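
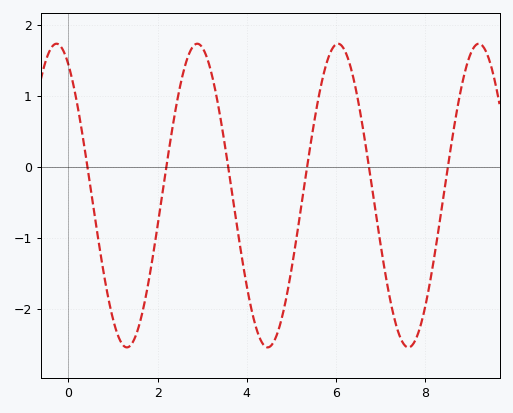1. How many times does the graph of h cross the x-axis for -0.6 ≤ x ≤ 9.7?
6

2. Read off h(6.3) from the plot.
1.48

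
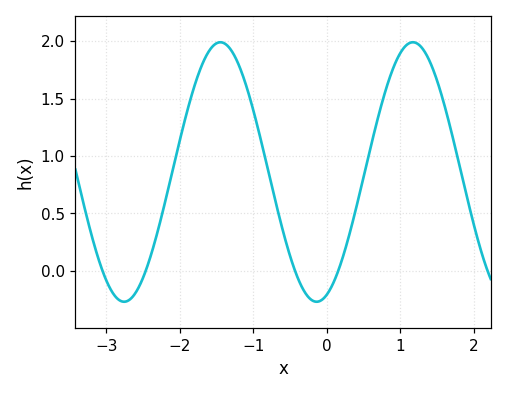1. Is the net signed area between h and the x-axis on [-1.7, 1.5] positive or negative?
positive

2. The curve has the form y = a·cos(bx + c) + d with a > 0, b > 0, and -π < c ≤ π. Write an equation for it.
y = 1.13cos(2.4x - 2.8) + 0.86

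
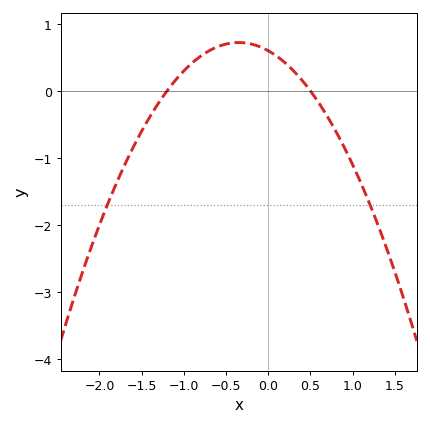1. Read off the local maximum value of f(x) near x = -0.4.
0.722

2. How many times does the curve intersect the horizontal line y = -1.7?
2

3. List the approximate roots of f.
-1.2, 0.5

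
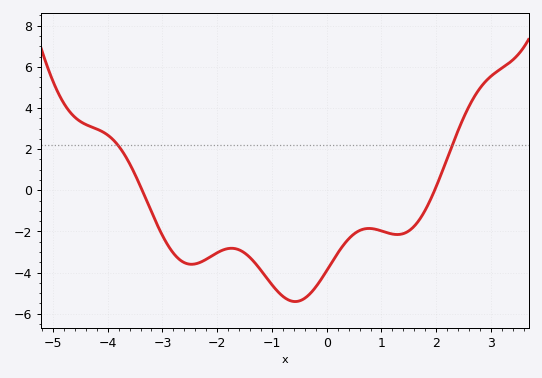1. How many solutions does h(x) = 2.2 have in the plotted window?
2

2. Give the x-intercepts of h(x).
-3.37, 1.97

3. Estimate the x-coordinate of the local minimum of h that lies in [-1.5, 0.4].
-0.578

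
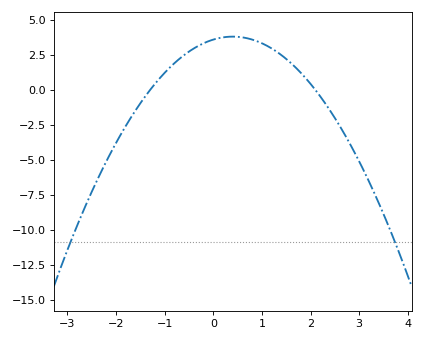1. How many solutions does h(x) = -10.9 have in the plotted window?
2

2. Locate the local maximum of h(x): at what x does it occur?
0.4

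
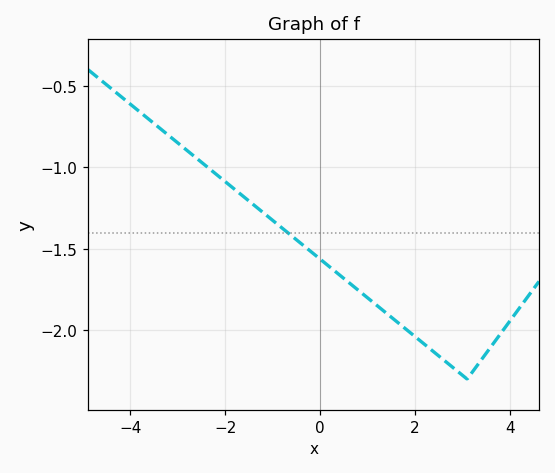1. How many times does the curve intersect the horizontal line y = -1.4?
1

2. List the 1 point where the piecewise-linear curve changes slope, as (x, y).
(3.1, -2.3)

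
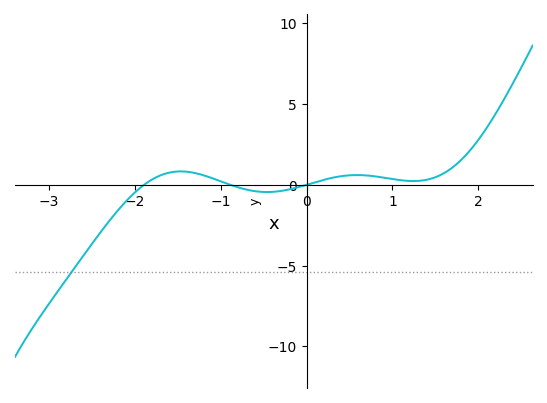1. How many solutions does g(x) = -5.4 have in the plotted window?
1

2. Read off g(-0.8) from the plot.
0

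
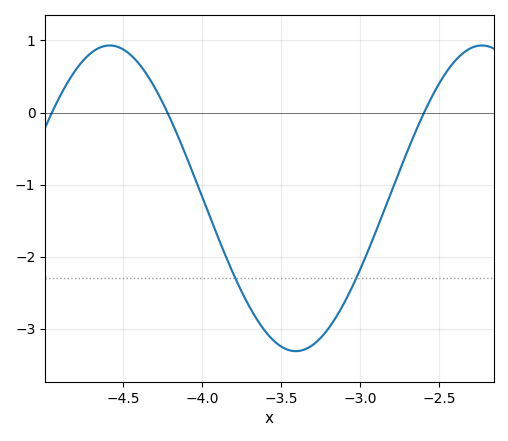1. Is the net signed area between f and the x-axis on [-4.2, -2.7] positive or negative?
negative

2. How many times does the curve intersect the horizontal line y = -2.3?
2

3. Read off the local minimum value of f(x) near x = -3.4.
-3.3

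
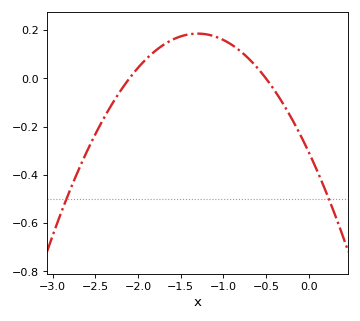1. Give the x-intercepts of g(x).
-2.1, -0.5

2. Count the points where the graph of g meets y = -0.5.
2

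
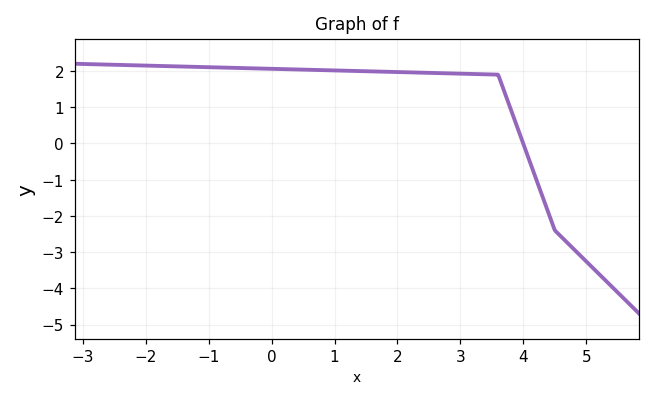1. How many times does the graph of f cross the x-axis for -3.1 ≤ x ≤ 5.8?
1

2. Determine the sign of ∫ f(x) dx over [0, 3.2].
positive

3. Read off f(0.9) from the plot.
2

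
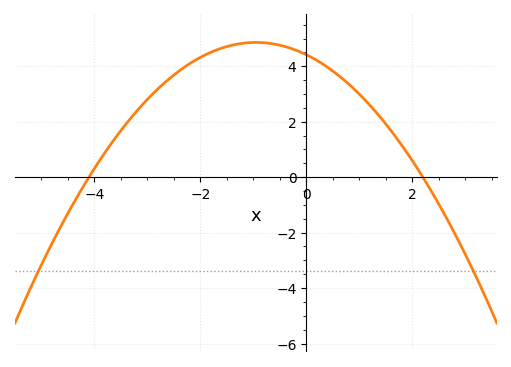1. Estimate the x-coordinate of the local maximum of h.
-1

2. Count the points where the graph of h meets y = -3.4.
2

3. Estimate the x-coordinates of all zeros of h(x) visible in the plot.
-4, 2.2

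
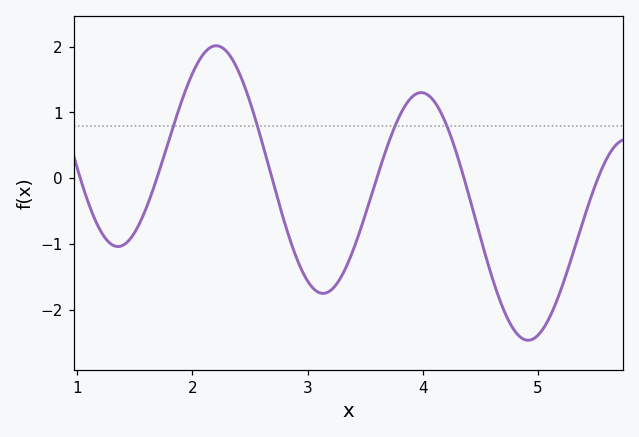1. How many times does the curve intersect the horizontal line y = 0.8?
4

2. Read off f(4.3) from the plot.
0.338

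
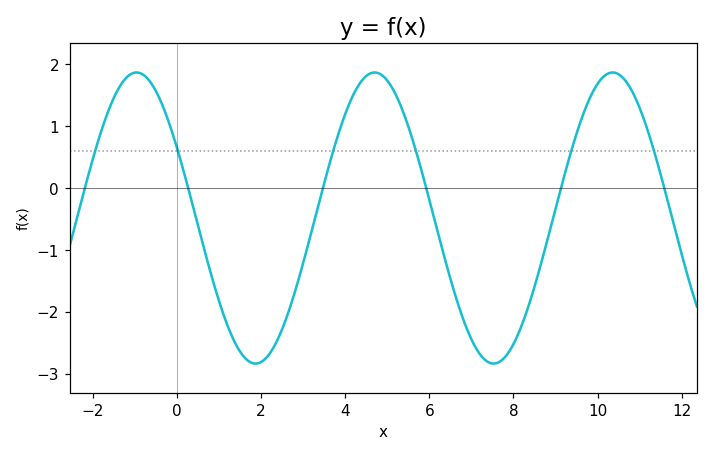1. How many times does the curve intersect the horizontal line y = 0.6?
6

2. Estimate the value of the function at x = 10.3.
1.9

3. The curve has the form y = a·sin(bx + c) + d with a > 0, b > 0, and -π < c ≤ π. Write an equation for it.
y = 2.35sin(1.1x + 2.6) - 0.48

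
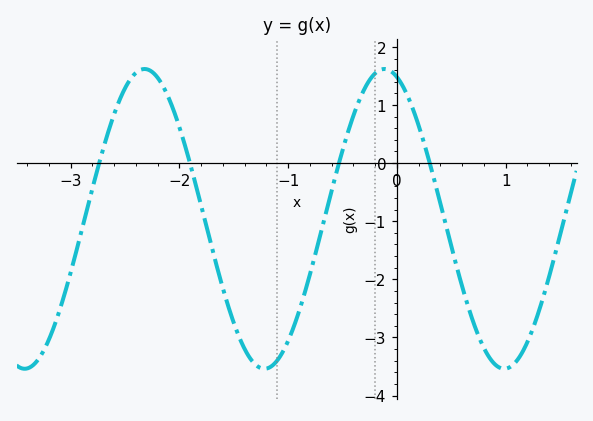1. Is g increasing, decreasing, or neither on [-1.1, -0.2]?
increasing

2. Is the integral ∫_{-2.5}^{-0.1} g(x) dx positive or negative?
negative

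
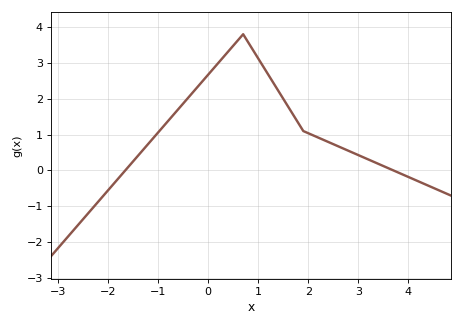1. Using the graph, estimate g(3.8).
-0.059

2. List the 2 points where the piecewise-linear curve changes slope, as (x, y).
(0.7, 3.8); (1.9, 1.1)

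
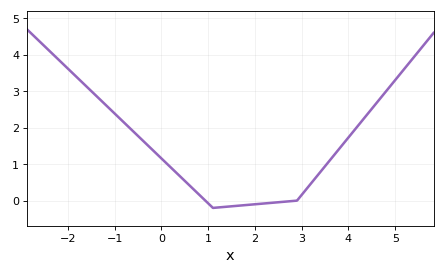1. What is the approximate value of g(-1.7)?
3.25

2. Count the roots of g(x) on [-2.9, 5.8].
2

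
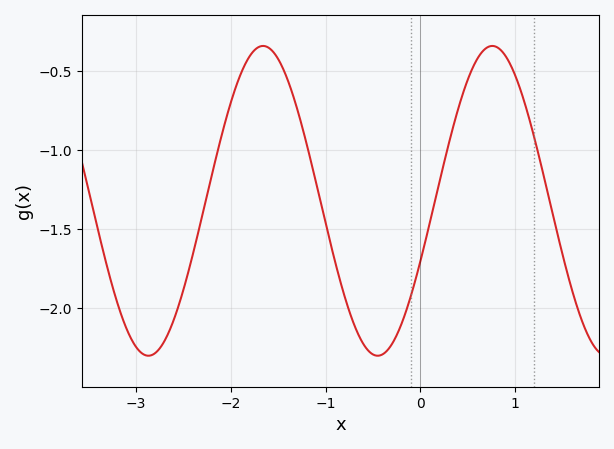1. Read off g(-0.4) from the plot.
-2.3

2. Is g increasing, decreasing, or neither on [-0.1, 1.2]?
neither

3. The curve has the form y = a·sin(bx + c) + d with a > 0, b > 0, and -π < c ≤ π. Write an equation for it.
y = 0.98sin(2.6x - 0.4) - 1.32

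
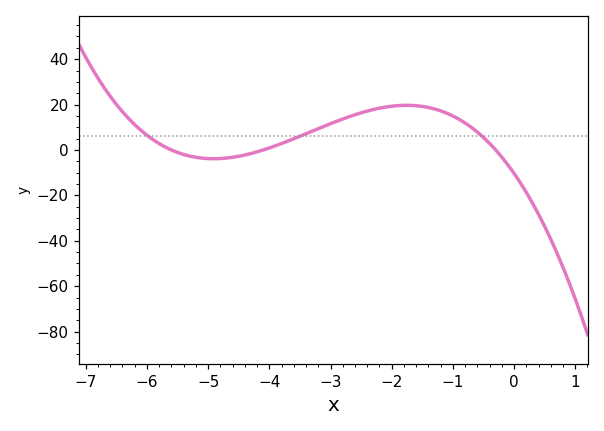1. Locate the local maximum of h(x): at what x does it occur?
-1.76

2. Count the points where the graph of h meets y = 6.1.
3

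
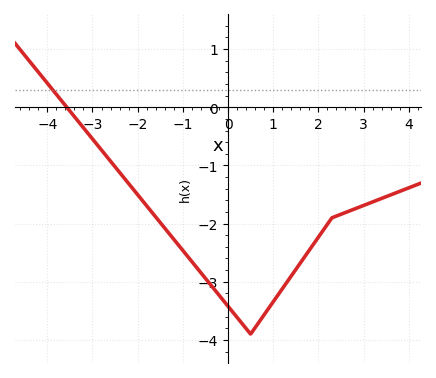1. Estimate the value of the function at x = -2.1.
-1.41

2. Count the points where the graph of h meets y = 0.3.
1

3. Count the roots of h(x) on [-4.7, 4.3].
1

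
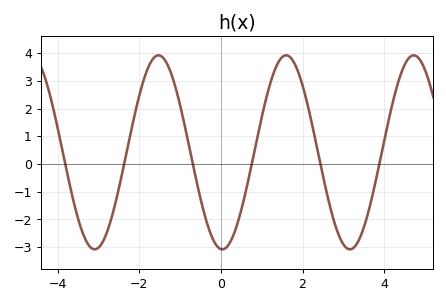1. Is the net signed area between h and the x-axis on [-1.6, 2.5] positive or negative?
positive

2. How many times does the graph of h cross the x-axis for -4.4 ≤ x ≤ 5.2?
6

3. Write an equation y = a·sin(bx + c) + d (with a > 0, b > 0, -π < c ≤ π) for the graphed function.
y = 3.5sin(2.01x - 1.64) + 0.42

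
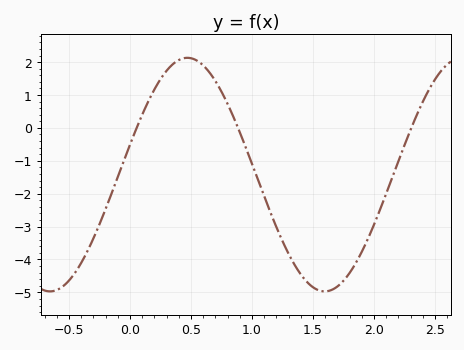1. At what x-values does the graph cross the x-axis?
0.054, 0.885, 2.31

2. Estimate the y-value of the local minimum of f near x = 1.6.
-4.97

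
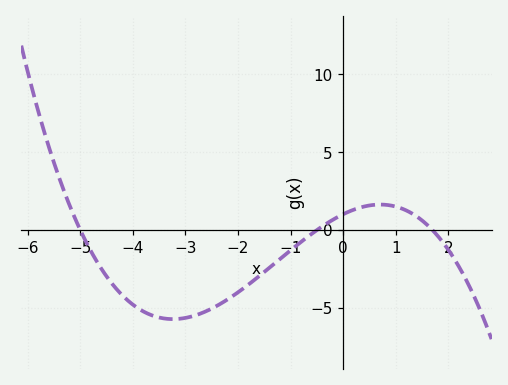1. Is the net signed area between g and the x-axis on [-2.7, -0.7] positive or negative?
negative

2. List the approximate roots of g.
-5, -0.5, 1.7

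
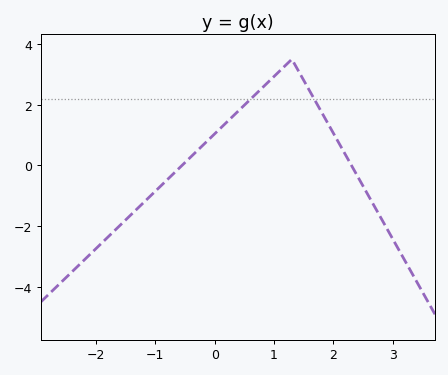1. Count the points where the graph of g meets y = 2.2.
2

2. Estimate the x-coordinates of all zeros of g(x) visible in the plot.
-0.6, 2.3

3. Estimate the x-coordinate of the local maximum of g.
1.3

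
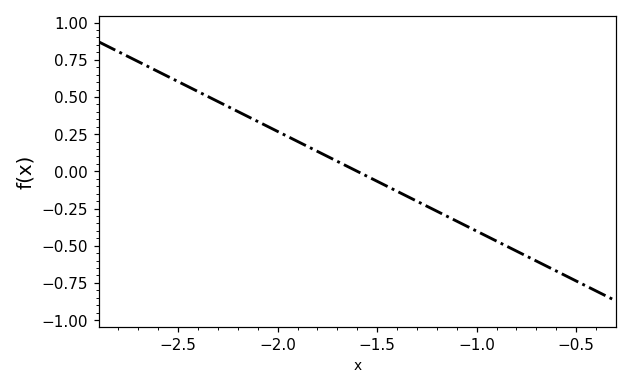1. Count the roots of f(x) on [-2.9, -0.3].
1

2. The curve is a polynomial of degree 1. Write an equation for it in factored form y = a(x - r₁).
y = -0.67(x + 1.6)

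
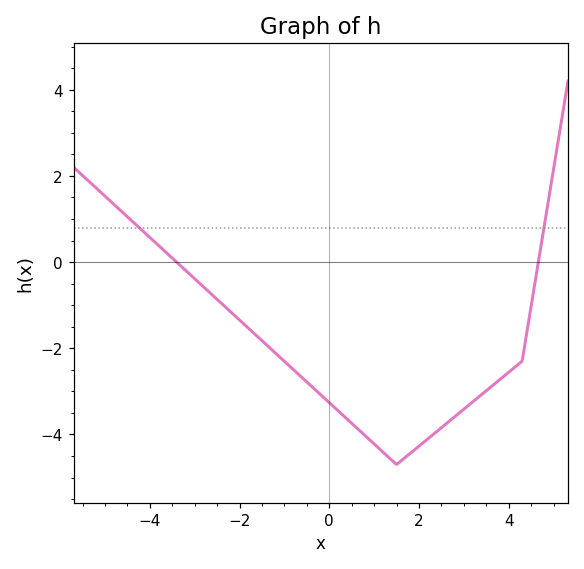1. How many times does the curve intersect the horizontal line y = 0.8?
2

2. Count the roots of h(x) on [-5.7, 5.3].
2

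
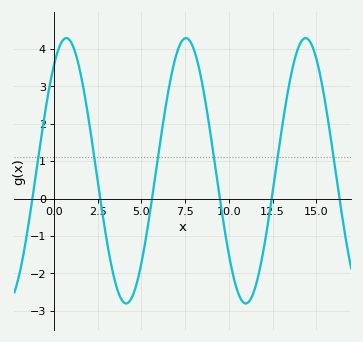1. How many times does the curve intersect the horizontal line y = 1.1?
6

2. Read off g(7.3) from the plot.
4.2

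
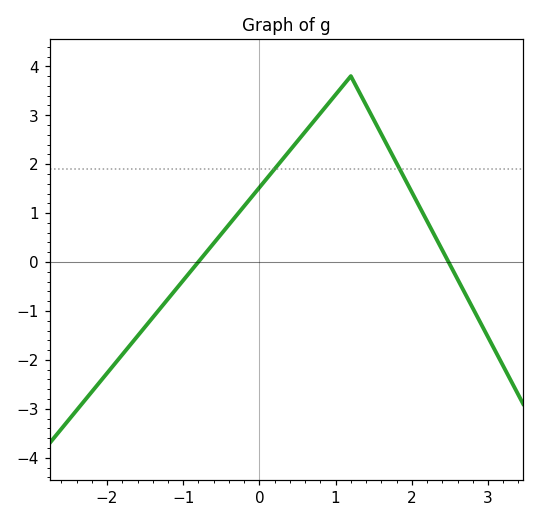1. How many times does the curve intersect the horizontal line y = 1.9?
2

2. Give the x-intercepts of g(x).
-0.803, 2.48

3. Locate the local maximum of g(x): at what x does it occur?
1.2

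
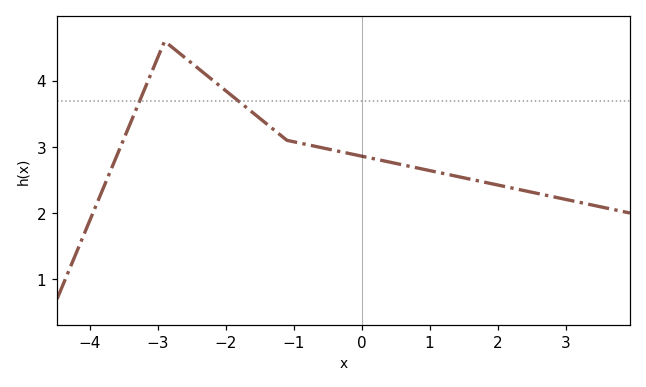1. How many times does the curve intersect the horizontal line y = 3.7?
2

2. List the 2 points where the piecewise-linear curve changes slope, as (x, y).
(-2.9, 4.6); (-1.1, 3.1)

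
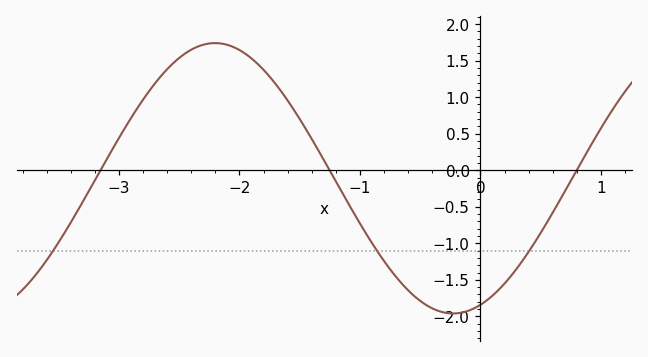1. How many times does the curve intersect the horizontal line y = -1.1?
3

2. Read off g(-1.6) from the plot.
0.955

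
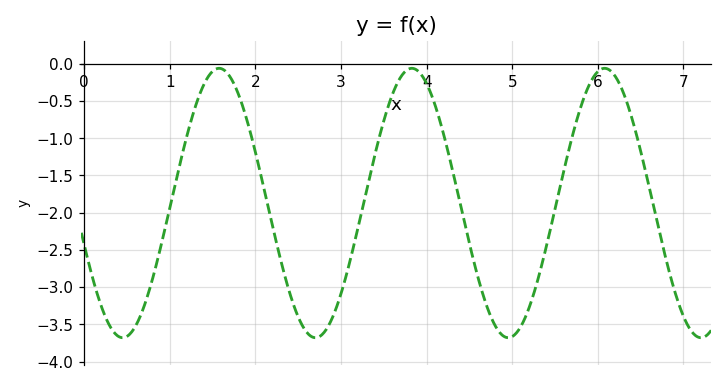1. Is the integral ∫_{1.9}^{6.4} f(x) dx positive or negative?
negative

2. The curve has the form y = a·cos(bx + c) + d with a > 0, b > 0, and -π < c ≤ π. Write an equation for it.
y = 1.81cos(2.8x + 1.9) - 1.87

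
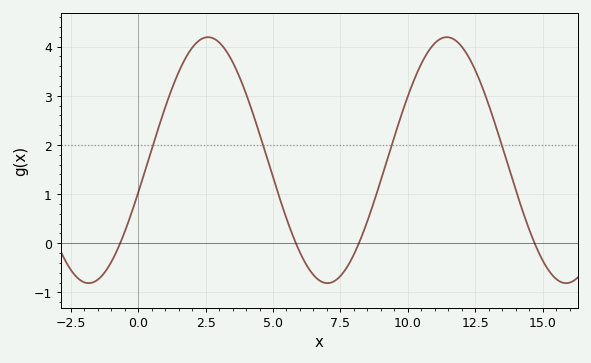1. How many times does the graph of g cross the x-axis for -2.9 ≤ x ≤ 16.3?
4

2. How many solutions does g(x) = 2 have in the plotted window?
4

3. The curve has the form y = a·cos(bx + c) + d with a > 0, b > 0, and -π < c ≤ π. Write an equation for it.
y = 2.5cos(0.71x - 1.84) + 1.69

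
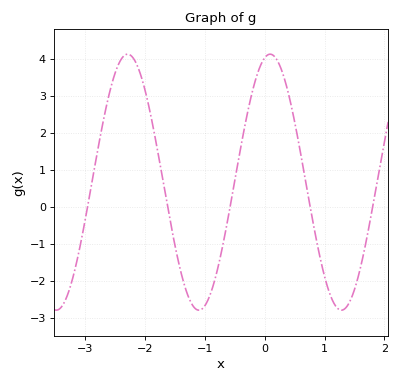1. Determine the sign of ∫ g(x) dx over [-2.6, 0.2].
positive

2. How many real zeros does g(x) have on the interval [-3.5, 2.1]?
5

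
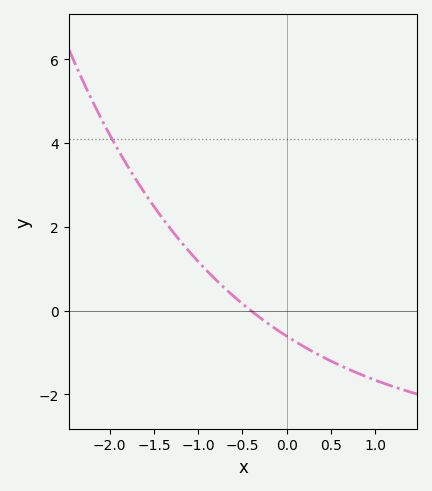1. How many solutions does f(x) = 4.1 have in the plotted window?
1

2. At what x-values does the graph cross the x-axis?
-0.4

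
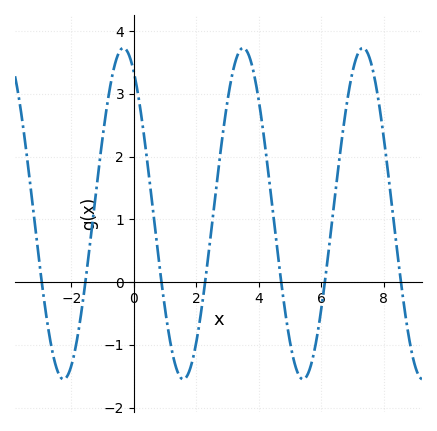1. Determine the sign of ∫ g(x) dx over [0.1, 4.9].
positive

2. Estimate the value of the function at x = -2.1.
-1.47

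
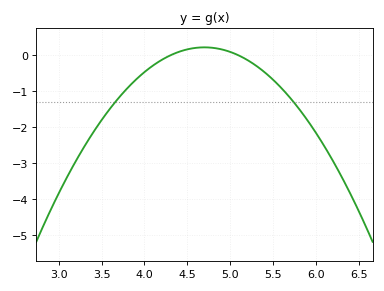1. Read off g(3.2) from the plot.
-2.93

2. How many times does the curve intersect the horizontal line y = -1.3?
2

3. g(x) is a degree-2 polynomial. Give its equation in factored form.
y = -1.4(x - 4.3)(x - 5.1)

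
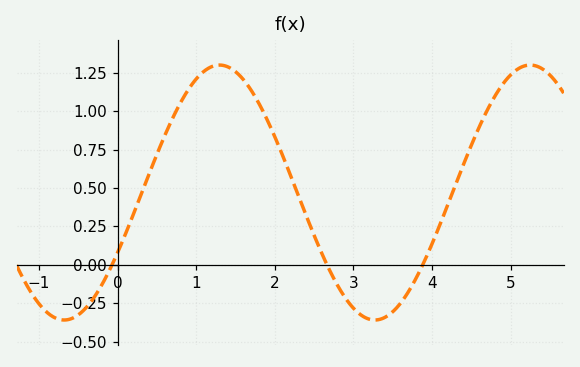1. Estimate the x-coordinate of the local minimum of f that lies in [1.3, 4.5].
3.3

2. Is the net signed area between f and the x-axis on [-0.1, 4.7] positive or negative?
positive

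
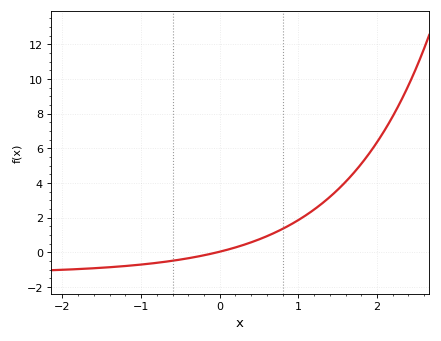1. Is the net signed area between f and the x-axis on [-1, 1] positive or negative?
positive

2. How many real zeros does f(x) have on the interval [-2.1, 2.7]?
1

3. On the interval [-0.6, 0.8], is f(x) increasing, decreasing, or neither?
increasing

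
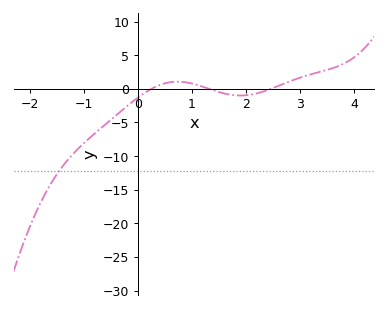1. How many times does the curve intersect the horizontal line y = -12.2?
1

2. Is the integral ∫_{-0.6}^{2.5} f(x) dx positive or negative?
negative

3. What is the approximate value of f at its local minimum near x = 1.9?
-1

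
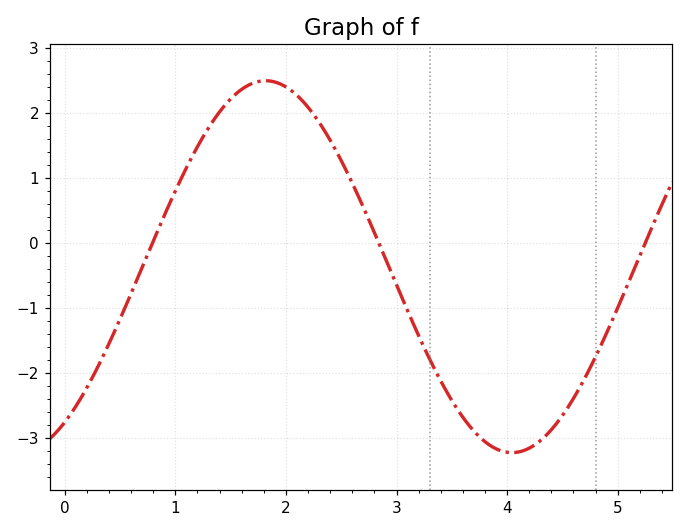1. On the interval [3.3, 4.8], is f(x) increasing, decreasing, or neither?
neither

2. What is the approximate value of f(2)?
2.4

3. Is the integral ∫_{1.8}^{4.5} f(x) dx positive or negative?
negative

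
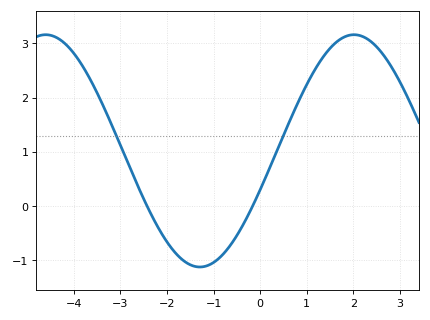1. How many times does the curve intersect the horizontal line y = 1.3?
2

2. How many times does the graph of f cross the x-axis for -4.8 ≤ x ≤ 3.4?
2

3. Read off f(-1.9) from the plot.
-0.775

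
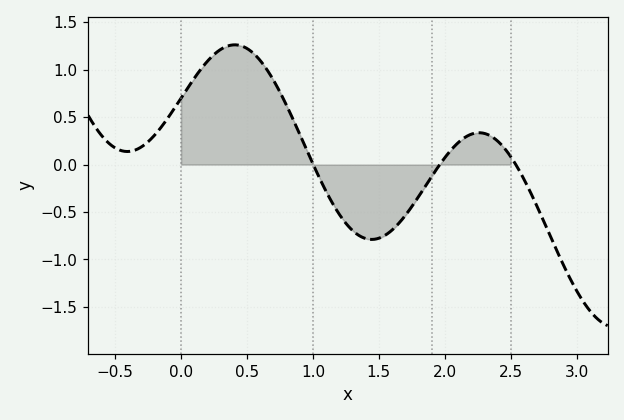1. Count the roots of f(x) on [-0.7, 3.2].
3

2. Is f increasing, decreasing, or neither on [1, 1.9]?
neither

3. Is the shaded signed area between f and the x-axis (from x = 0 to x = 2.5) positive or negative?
positive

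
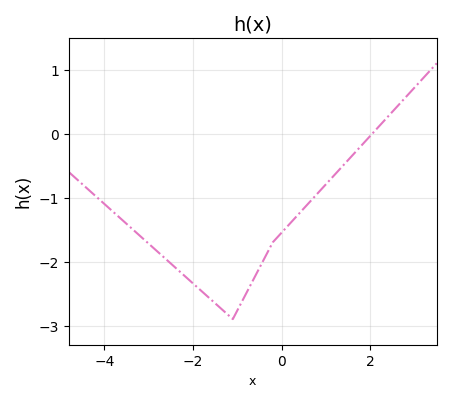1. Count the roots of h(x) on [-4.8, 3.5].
1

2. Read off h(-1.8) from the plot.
-2.46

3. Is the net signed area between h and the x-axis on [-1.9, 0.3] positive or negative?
negative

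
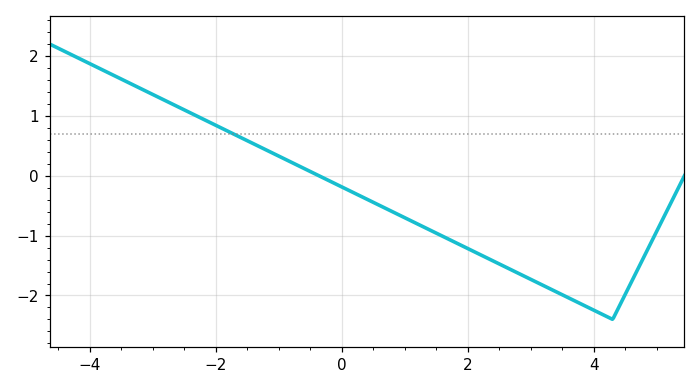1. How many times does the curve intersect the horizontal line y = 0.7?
1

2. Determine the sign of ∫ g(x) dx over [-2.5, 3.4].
negative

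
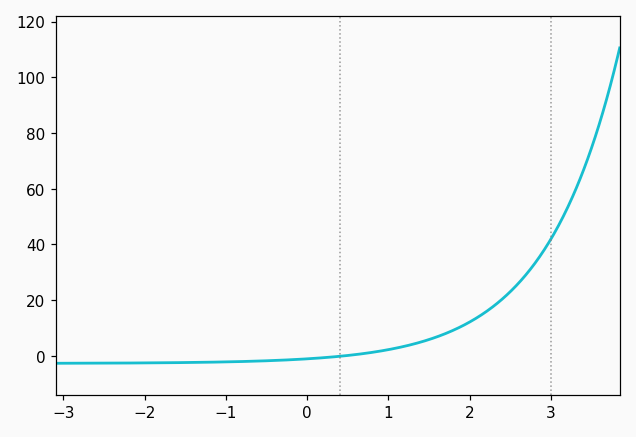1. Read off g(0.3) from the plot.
-0.495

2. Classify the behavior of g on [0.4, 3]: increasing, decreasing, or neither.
increasing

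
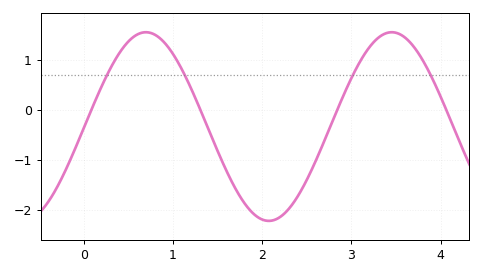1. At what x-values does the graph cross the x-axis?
0.1, 1.3, 2.8, 4.1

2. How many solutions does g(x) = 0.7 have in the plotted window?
4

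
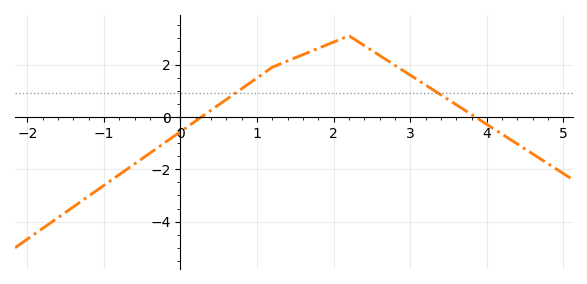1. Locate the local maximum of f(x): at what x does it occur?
2.2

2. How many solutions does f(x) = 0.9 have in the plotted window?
2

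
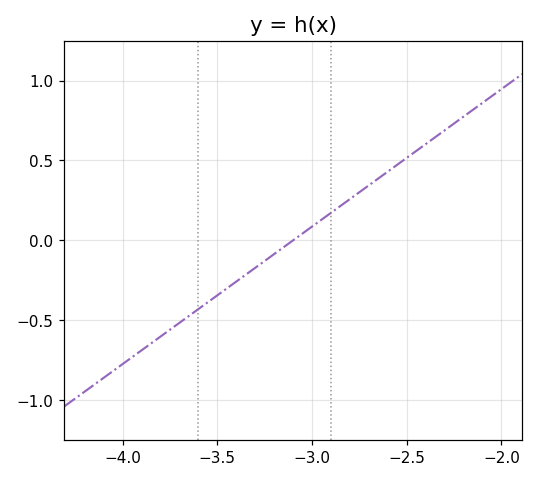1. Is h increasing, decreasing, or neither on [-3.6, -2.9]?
increasing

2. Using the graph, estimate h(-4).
-0.75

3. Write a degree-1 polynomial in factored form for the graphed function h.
y = 0.86(x + 3.1)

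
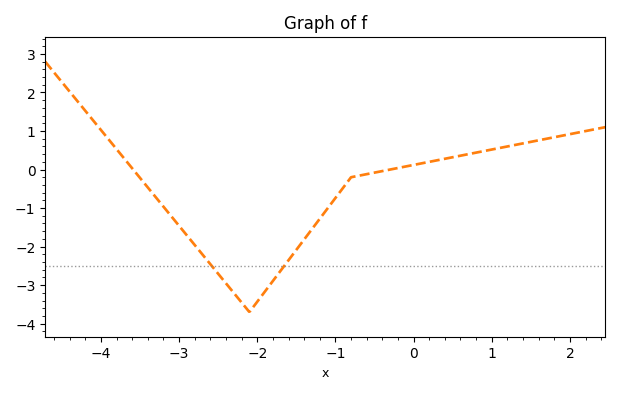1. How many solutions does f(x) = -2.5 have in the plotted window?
2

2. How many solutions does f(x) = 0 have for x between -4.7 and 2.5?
2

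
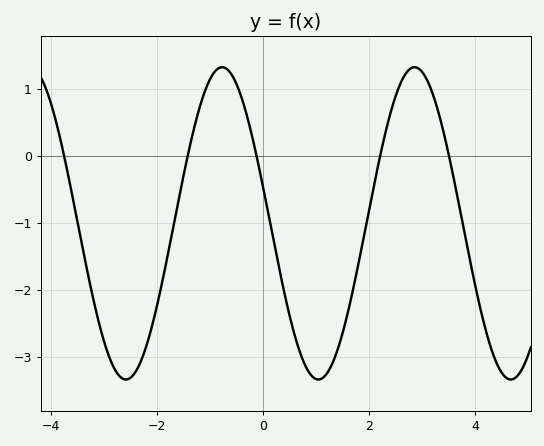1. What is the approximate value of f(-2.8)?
-3.19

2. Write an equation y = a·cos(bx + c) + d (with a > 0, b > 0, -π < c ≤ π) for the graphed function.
y = 2.33cos(1.73x + 1.34) - 1.01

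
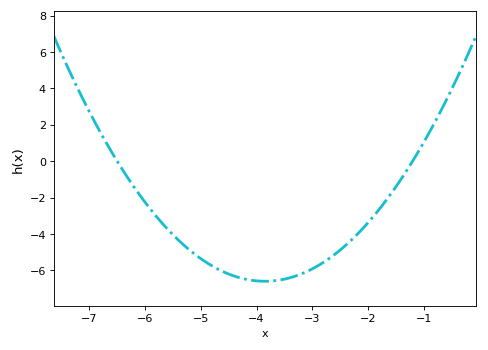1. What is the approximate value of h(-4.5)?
-6.2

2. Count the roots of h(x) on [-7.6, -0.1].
2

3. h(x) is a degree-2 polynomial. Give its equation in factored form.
y = 0.94(x + 6.5)(x + 1.2)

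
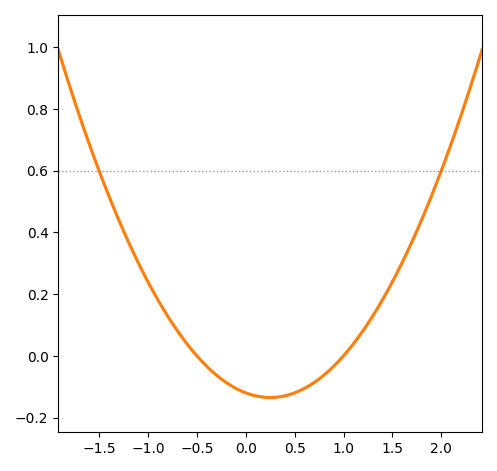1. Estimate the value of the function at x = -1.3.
0.442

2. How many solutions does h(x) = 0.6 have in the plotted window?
2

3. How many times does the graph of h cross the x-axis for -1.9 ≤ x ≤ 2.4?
2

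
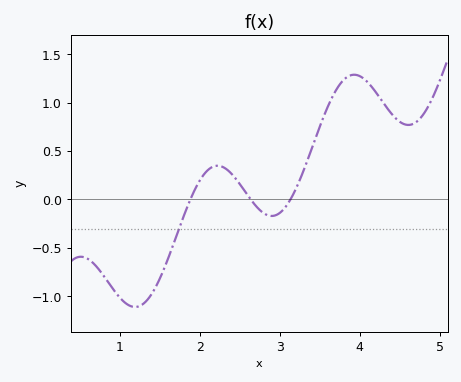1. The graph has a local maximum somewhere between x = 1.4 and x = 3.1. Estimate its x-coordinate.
2.22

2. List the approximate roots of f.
1.88, 2.64, 3.13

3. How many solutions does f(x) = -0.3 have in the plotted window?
1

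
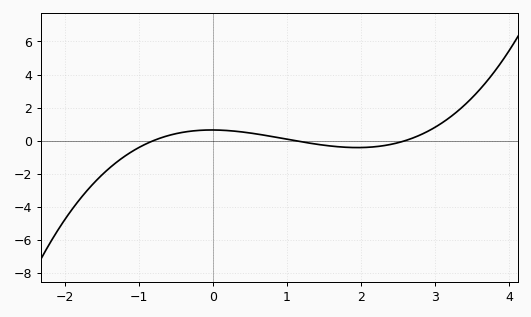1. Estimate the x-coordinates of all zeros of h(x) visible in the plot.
-0.8, 1.1, 2.6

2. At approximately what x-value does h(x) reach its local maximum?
-0.016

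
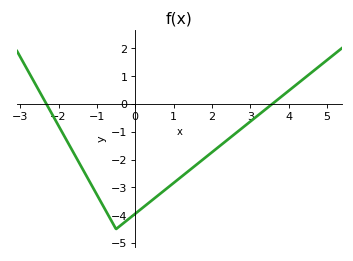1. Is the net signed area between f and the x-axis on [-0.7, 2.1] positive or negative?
negative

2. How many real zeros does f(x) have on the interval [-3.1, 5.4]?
2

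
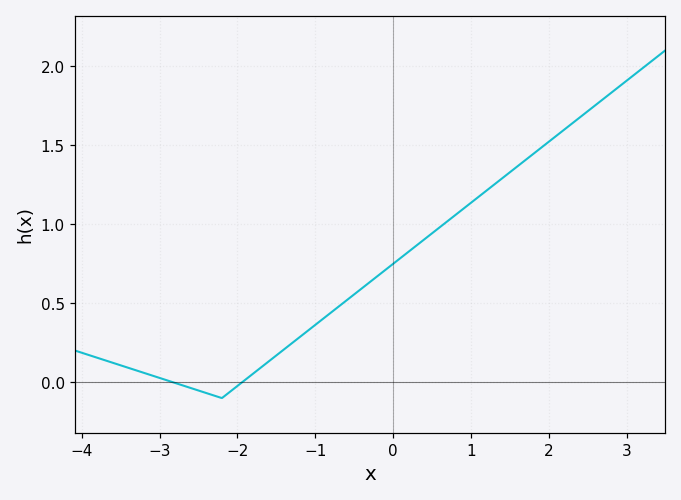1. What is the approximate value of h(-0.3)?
0.65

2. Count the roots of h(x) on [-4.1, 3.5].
2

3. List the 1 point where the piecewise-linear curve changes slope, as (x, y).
(-2.2, -0.1)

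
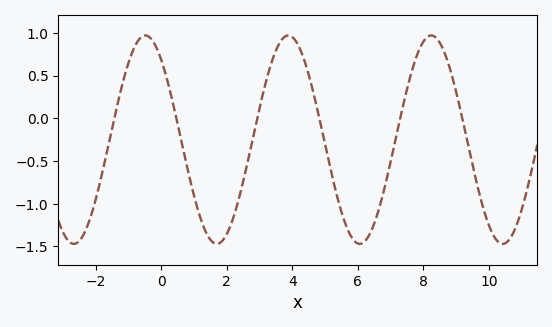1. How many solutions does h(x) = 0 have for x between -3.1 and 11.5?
6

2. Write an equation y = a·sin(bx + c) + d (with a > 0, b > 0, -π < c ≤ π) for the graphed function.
y = 1.22sin(1.44x + 2.27) - 0.25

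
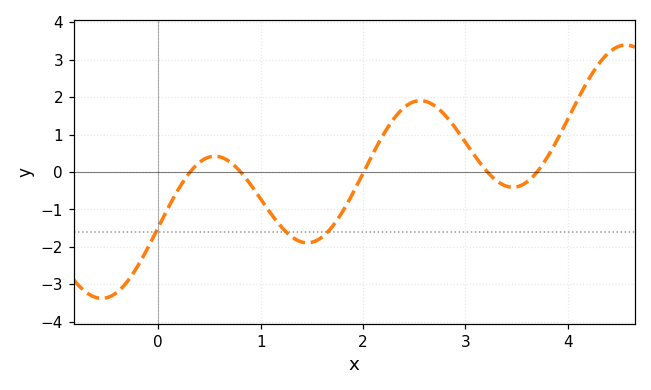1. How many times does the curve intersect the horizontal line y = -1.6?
3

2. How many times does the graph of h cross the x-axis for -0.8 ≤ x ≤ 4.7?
5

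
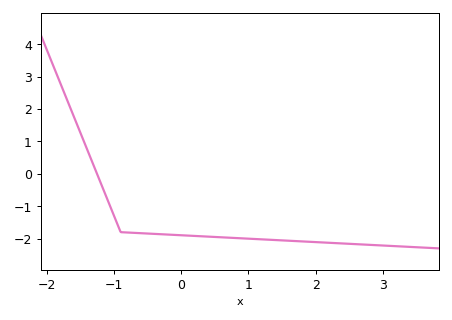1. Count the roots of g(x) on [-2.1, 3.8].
1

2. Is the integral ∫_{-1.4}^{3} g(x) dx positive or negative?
negative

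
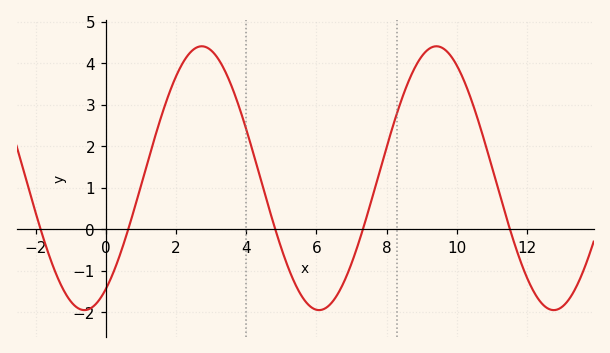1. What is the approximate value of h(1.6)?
2.8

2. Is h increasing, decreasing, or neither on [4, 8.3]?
neither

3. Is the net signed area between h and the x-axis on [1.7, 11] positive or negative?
positive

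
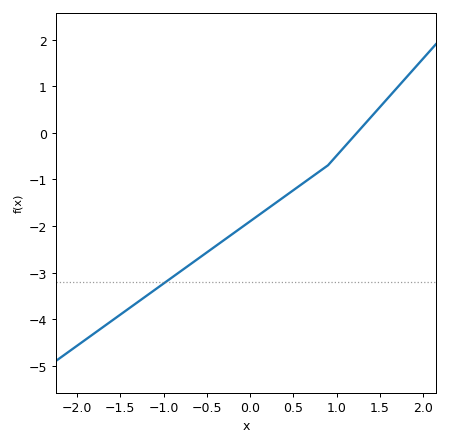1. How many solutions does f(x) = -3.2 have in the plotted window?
1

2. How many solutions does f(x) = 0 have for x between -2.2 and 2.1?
1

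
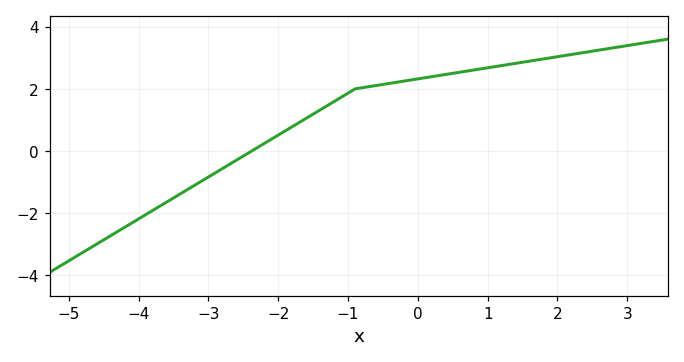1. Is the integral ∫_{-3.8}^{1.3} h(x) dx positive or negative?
positive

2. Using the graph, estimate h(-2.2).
0.2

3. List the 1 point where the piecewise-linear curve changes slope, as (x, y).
(-0.9, 2)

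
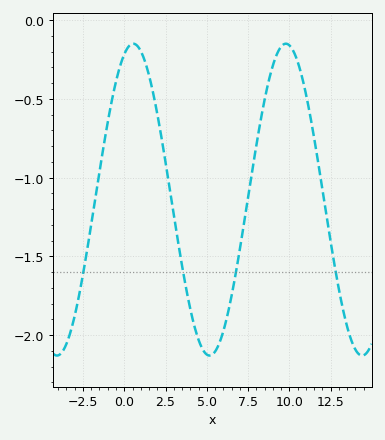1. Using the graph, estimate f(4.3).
-1.95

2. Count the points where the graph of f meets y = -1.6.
4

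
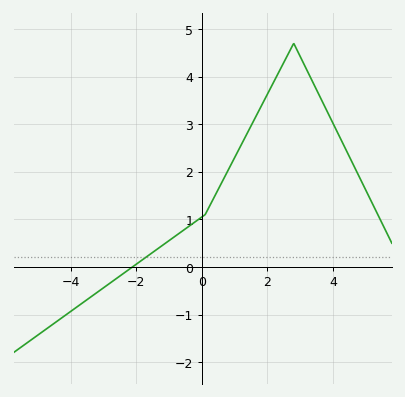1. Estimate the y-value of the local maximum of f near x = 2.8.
4.7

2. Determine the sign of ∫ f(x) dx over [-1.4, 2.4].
positive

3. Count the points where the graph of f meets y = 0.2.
1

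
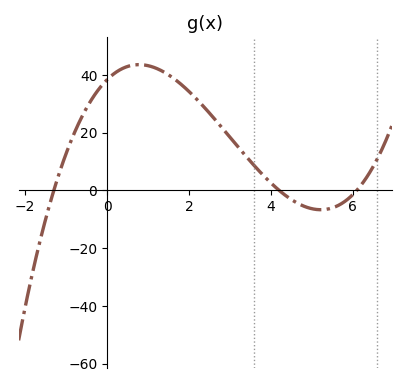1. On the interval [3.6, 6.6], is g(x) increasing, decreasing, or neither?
neither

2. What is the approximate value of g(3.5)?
10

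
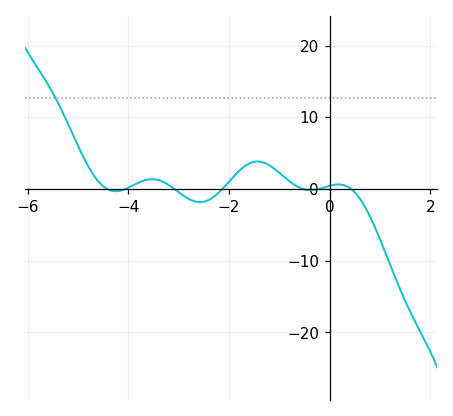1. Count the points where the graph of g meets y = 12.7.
1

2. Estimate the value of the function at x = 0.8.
-4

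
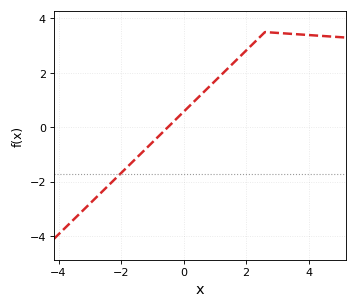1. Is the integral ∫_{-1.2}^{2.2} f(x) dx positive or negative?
positive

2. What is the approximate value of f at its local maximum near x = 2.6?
3.4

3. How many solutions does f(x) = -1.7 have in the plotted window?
1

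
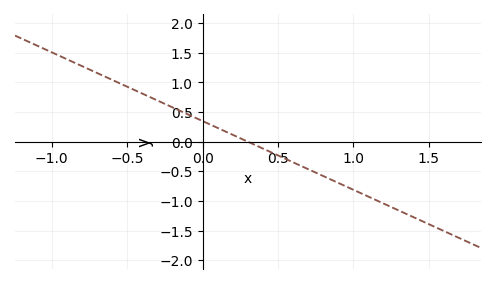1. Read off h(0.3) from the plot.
0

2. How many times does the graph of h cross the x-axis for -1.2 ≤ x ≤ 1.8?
1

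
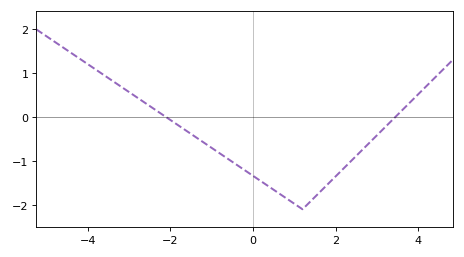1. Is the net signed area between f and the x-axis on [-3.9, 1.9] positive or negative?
negative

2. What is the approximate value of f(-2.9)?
0.506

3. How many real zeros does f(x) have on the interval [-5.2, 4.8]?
2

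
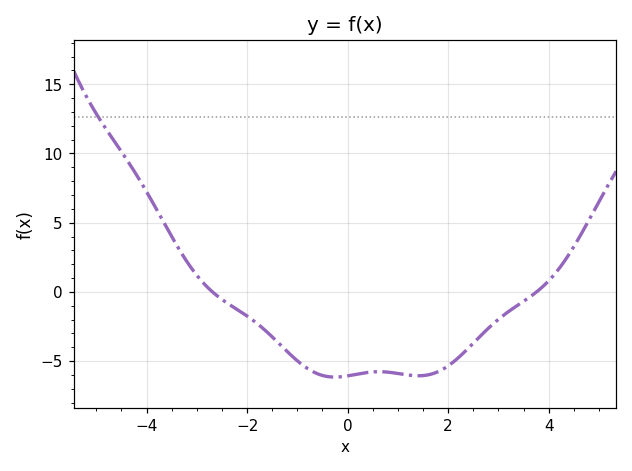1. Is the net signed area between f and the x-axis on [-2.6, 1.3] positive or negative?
negative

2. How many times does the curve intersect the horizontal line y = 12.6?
1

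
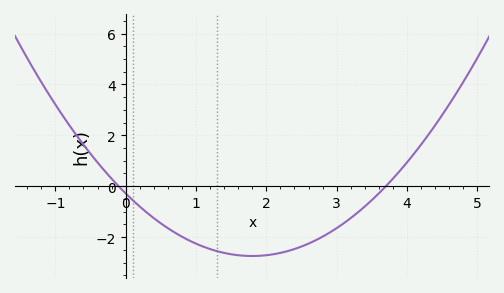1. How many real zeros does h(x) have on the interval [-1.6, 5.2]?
2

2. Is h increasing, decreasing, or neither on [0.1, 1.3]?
decreasing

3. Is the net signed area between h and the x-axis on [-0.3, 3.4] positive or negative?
negative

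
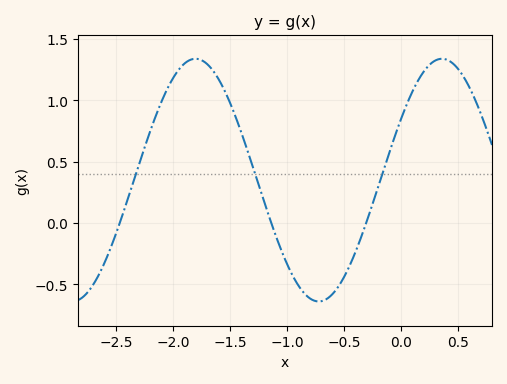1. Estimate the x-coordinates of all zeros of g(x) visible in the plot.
-2.45, -1.15, -0.3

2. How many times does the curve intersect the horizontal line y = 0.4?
3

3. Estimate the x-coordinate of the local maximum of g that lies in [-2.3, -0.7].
-1.8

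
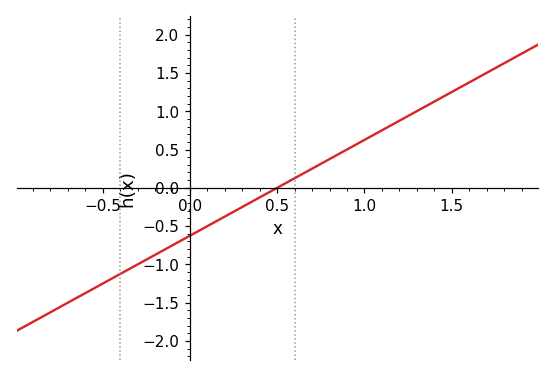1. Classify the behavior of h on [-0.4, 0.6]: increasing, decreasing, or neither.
increasing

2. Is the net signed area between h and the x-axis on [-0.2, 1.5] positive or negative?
positive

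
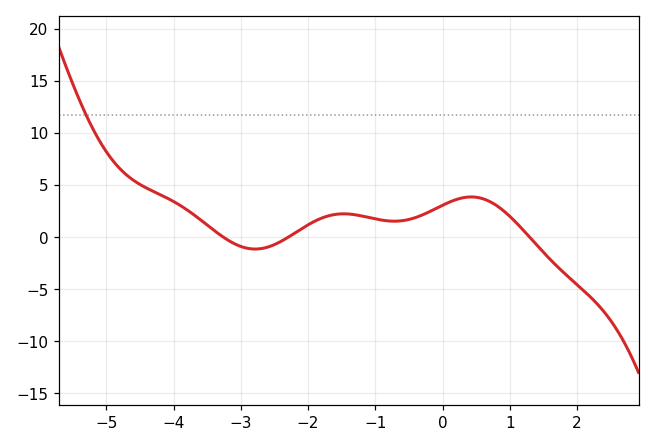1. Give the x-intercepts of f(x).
-3.26, -2.29, 1.29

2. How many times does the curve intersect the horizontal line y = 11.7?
1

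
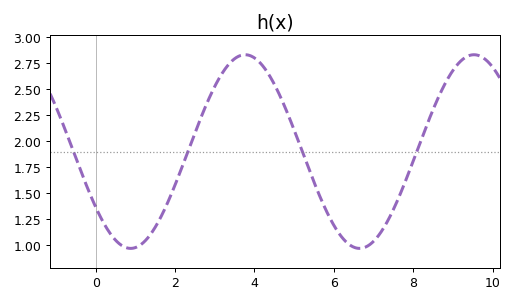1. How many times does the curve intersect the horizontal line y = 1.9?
4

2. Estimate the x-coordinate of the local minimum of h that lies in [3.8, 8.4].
6.6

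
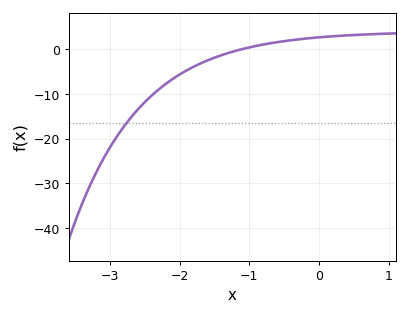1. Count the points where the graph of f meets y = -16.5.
1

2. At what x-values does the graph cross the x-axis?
-1.09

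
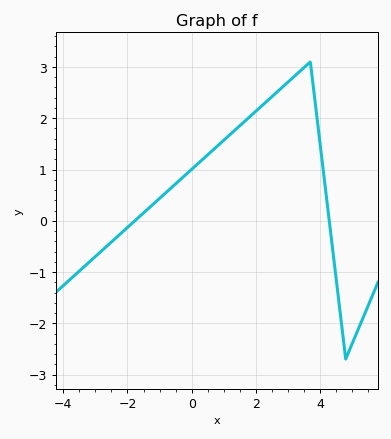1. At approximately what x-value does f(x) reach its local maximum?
3.7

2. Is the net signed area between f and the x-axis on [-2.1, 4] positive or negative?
positive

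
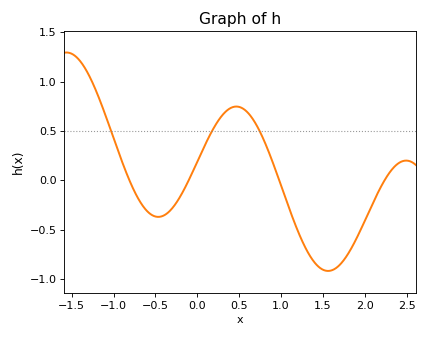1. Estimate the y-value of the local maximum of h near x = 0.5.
0.75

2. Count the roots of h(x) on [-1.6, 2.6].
4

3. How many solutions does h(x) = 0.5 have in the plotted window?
3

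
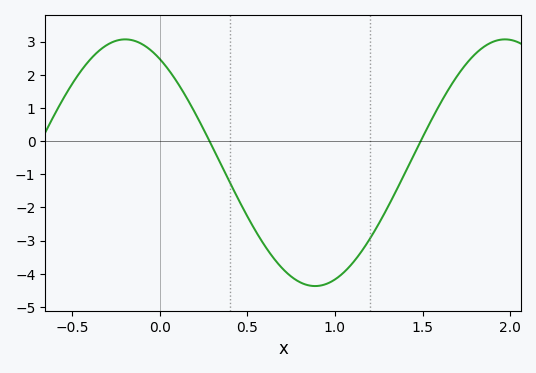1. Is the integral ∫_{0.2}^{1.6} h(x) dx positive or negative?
negative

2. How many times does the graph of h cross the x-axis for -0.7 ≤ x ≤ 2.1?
2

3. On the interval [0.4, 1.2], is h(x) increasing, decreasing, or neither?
neither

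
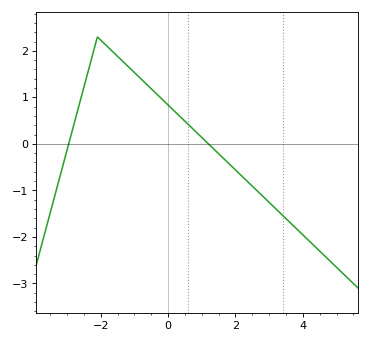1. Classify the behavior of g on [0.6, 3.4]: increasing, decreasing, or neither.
decreasing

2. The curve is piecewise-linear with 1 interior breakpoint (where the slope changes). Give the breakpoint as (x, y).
(-2.1, 2.3)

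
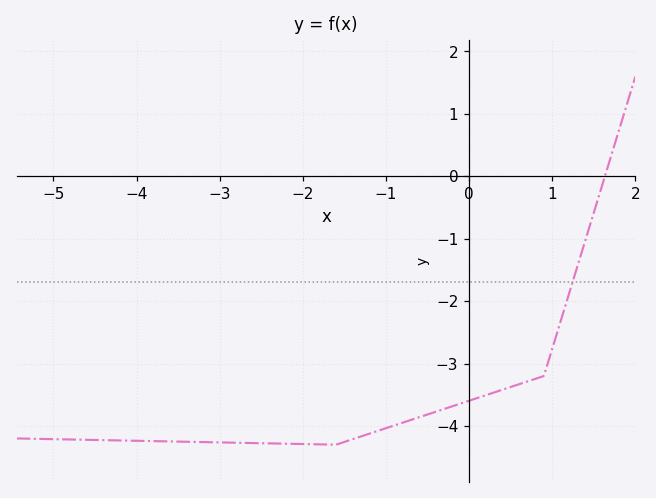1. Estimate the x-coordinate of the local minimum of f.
-1.6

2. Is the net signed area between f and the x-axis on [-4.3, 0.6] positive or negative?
negative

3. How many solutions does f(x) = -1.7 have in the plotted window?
1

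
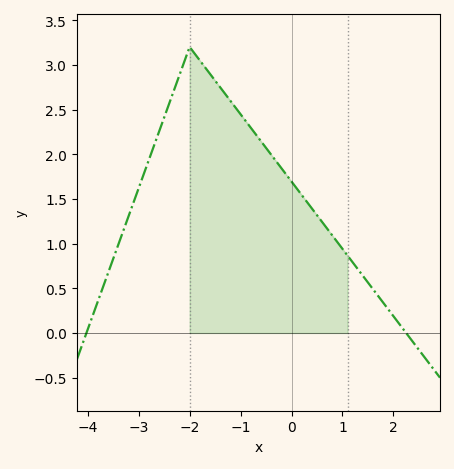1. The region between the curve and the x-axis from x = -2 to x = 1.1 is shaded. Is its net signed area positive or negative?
positive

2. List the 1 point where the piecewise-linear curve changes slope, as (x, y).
(-2, 3.2)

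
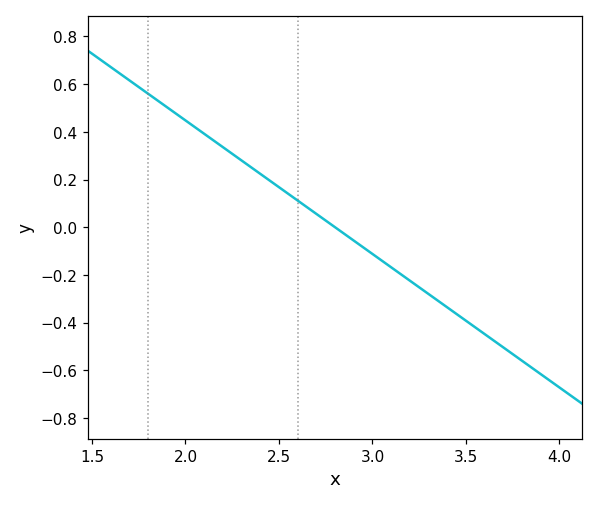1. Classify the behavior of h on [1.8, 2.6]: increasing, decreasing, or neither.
decreasing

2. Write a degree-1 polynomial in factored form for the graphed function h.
y = -0.56(x - 2.8)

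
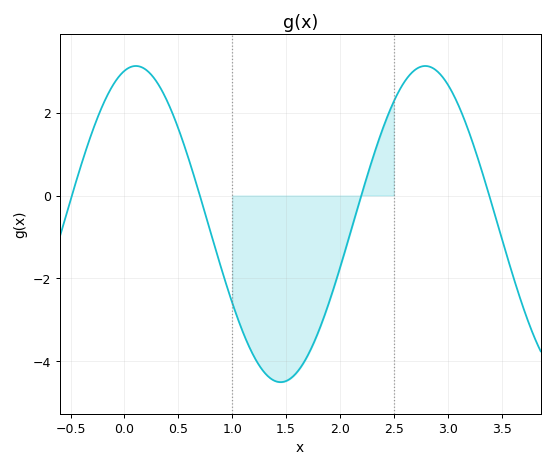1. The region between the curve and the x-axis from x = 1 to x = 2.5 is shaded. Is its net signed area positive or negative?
negative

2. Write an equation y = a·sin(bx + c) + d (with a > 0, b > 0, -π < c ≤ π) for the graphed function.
y = 3.82sin(2.34x + 1.32) - 0.69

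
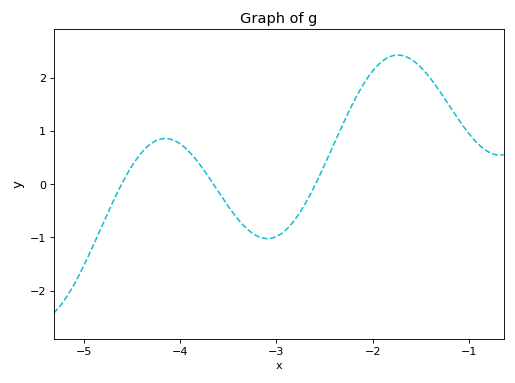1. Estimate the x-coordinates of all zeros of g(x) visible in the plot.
-4.6, -3.7, -2.6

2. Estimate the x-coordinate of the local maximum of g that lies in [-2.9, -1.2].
-1.7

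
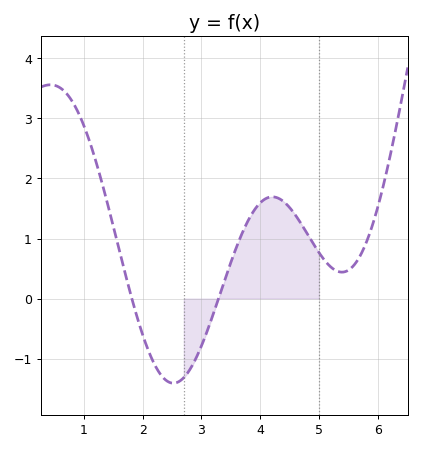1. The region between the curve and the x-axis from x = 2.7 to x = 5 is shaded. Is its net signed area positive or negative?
positive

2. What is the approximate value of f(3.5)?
0.601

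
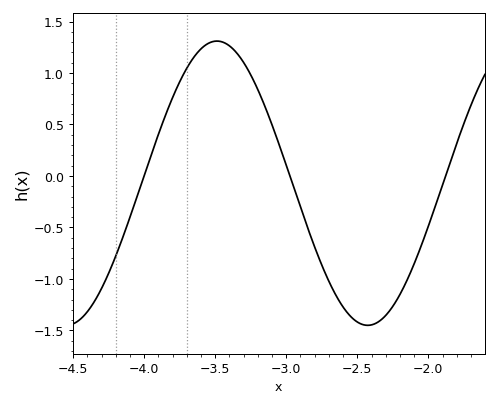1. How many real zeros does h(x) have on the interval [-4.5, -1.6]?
3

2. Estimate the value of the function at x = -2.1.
-0.85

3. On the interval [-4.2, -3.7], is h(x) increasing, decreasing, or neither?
increasing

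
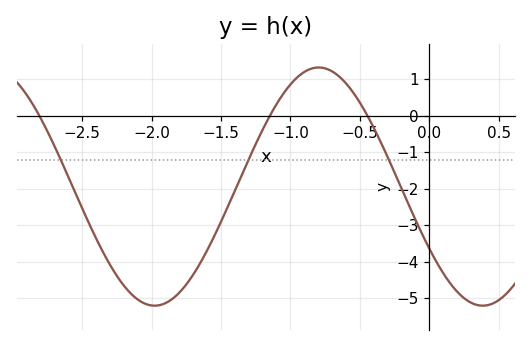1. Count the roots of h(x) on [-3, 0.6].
3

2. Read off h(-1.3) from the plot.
-1.19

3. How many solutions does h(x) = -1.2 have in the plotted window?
3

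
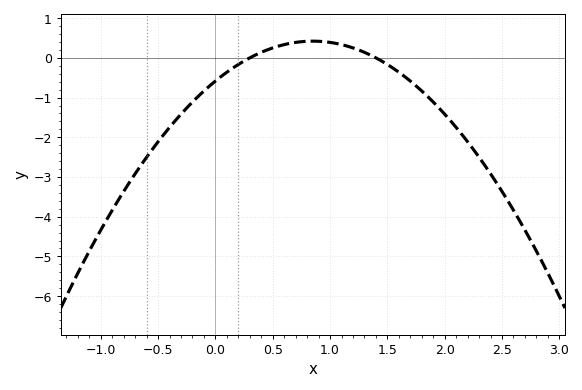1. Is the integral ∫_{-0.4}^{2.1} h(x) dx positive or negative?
negative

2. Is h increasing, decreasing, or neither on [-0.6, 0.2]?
increasing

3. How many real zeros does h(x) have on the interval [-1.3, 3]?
2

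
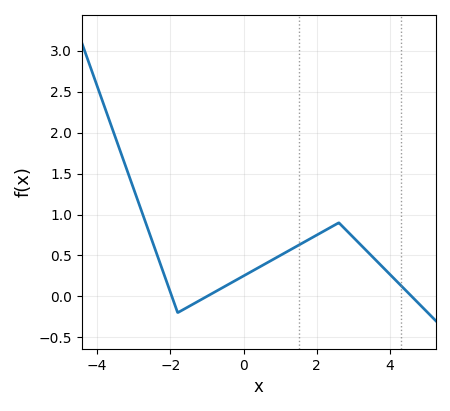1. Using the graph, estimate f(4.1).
0.221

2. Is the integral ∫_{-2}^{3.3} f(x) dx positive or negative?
positive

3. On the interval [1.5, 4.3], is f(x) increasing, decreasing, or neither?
neither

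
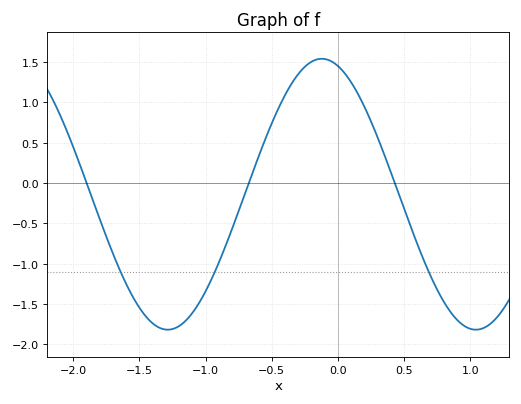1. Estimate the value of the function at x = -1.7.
-0.876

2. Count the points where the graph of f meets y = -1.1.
3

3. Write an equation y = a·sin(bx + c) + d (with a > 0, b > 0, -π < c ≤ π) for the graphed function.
y = 1.68sin(2.7x + 1.9) - 0.14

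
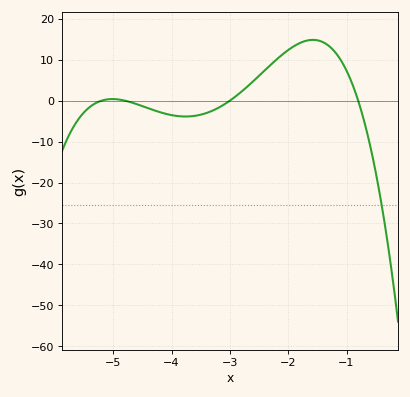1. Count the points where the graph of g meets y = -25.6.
1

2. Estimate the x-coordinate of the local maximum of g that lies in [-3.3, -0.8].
-1.58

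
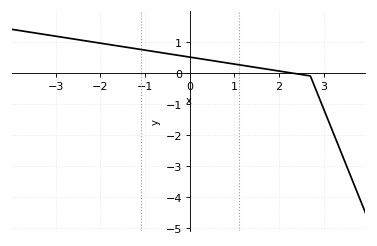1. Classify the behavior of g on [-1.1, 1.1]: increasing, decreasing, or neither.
decreasing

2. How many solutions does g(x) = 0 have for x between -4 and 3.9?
1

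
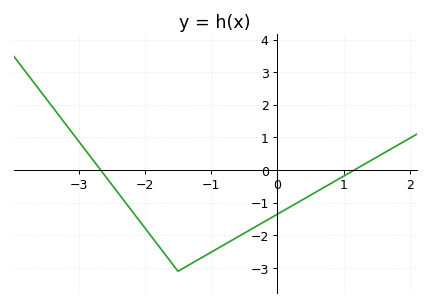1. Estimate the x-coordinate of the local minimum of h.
-1.5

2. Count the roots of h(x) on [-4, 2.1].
2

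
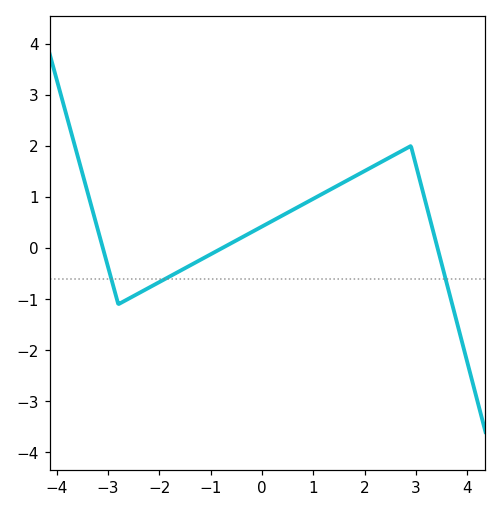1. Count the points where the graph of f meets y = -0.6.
3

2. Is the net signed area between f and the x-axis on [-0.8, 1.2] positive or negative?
positive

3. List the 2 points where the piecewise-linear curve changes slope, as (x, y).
(-2.8, -1.1); (2.9, 2)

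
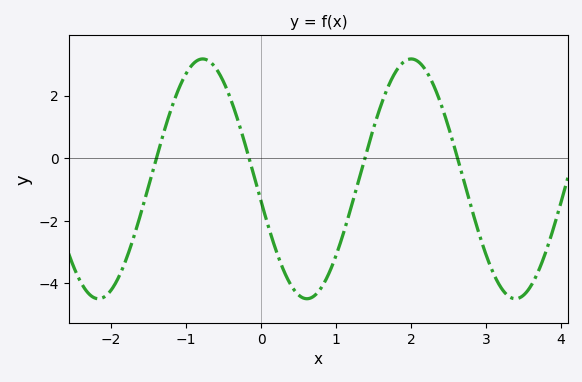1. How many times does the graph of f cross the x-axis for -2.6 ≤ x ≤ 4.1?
4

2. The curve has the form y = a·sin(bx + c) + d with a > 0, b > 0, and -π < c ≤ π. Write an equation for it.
y = 3.83sin(2.3x - 3) - 0.66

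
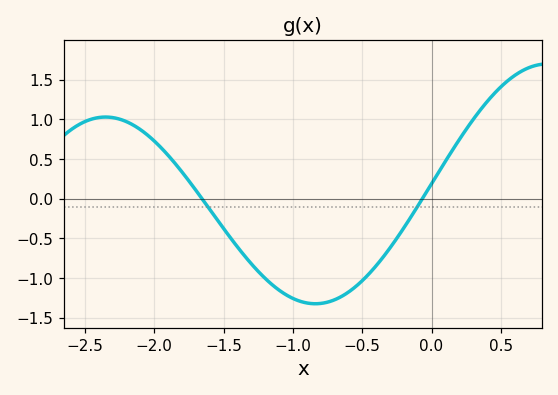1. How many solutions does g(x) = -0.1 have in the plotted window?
2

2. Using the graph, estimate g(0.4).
1.22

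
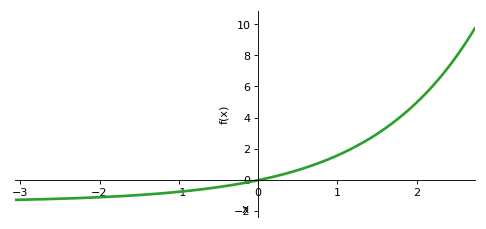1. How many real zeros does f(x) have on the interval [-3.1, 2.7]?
1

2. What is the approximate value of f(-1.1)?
-0.823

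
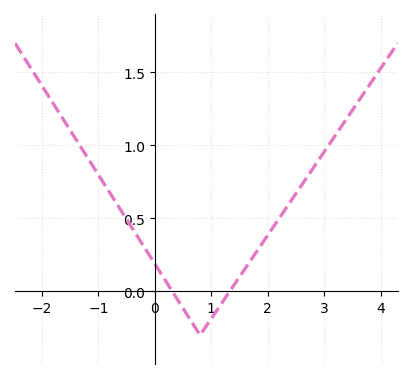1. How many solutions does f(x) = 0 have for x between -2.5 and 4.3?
2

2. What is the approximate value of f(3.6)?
1.3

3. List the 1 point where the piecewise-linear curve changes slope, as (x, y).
(0.8, -0.3)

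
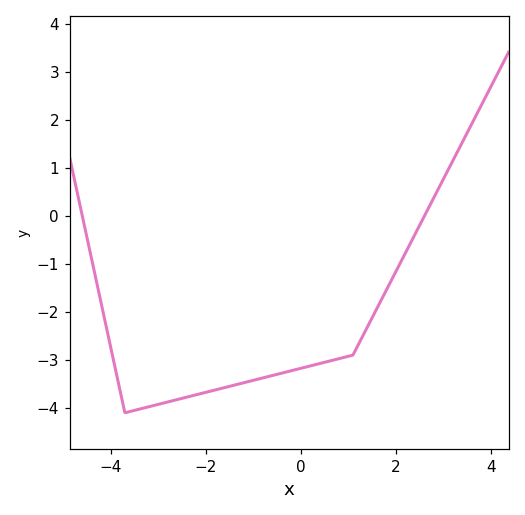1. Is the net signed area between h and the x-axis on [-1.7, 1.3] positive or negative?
negative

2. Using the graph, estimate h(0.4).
-3.1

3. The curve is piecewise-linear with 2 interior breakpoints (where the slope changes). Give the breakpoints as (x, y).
(-3.7, -4.1); (1.1, -2.9)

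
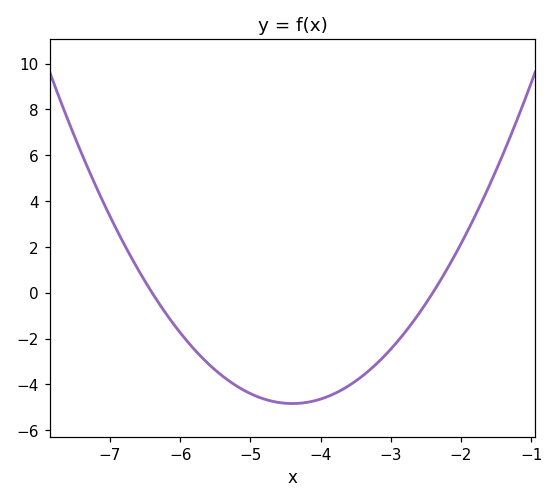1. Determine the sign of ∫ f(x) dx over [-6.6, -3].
negative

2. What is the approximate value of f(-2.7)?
-1.4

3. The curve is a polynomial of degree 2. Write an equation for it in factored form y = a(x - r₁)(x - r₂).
y = 1.21(x + 6.4)(x + 2.4)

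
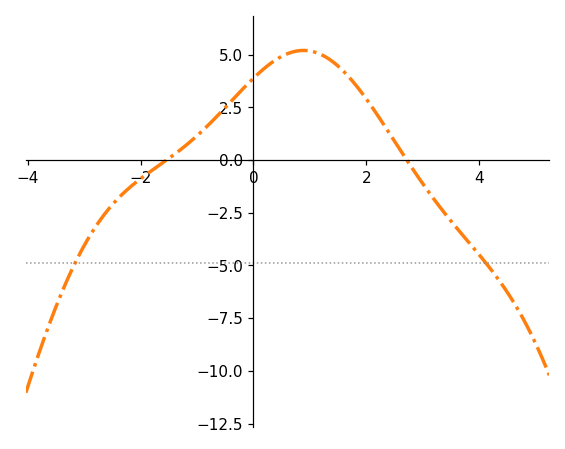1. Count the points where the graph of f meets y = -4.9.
2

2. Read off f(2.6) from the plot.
0.4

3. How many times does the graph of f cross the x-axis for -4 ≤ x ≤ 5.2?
2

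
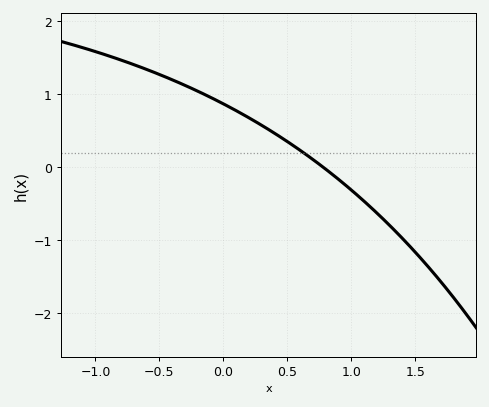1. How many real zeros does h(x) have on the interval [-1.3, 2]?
1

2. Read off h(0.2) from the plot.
0.679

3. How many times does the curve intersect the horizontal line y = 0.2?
1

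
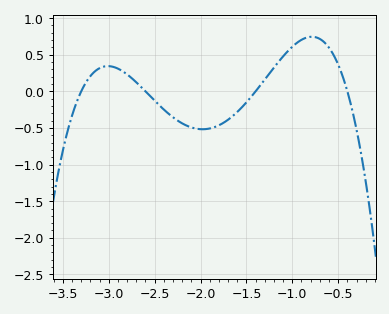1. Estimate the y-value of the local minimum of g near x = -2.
-0.517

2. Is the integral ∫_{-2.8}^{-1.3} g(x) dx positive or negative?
negative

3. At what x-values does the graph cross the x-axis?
-3.3, -2.6, -1.4, -0.4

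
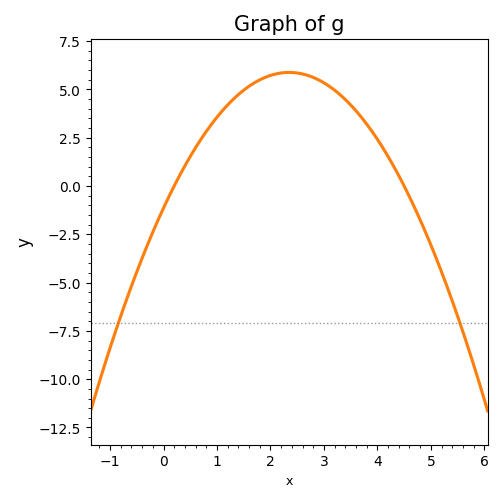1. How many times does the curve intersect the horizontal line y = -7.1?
2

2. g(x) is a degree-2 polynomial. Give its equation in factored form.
y = -1.27(x - 0.2)(x - 4.5)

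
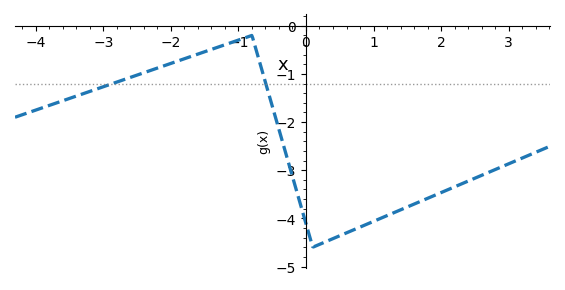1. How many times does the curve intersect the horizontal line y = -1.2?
2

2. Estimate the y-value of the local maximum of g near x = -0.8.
-0.2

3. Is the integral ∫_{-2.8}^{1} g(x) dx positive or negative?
negative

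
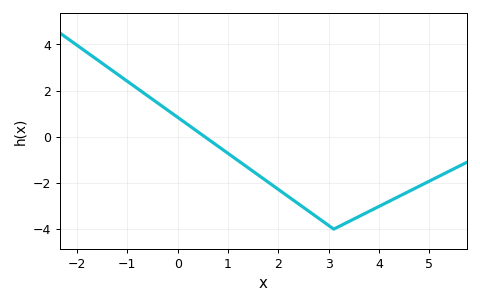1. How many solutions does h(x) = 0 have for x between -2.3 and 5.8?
1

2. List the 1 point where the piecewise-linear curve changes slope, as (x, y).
(3.1, -4)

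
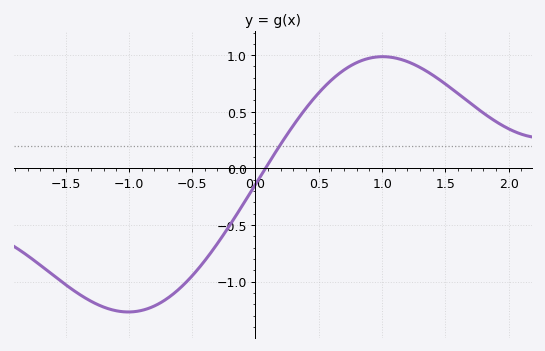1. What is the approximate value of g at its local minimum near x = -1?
-1.25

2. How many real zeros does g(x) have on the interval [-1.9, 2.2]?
1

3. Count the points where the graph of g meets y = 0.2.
1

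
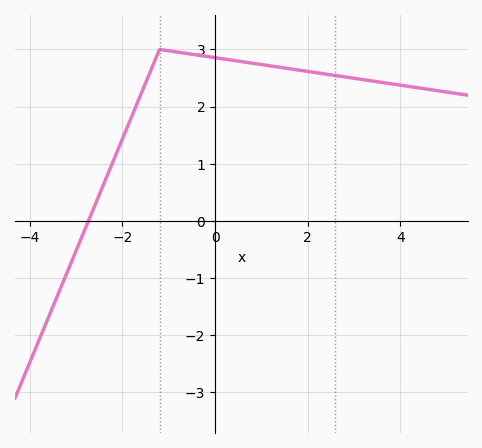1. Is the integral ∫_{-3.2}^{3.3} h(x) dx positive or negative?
positive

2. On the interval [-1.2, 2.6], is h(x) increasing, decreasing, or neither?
decreasing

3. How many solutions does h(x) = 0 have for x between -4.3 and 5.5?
1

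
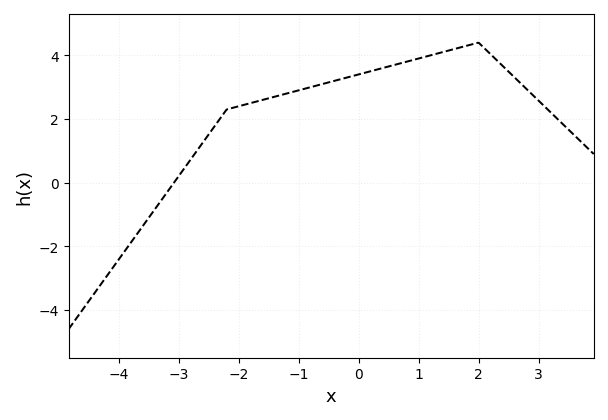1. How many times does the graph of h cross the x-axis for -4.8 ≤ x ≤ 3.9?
1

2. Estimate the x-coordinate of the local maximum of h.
2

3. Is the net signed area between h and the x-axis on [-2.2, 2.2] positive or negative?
positive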